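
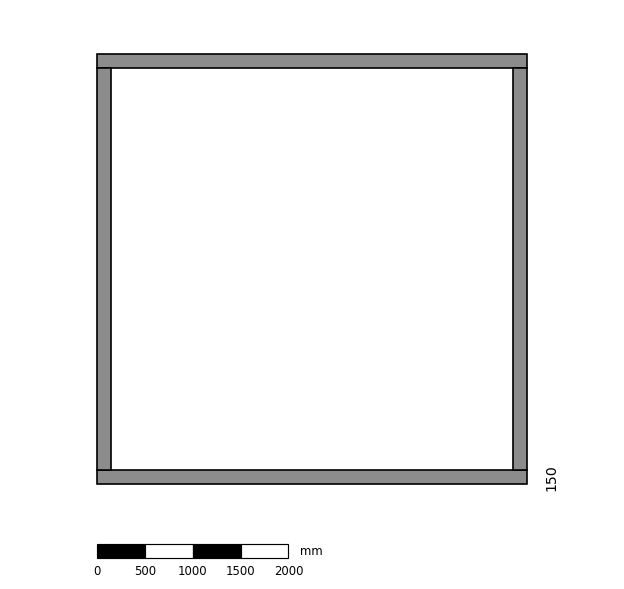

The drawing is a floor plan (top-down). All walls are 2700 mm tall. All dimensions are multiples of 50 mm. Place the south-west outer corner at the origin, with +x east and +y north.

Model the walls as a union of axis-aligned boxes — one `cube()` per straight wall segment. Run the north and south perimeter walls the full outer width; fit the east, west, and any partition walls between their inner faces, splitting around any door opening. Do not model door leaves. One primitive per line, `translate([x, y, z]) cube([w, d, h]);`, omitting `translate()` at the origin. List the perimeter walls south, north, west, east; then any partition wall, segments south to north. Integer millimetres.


cube([4500, 150, 2700]);
translate([0, 4350, 0]) cube([4500, 150, 2700]);
translate([0, 150, 0]) cube([150, 4200, 2700]);
translate([4350, 150, 0]) cube([150, 4200, 2700]);


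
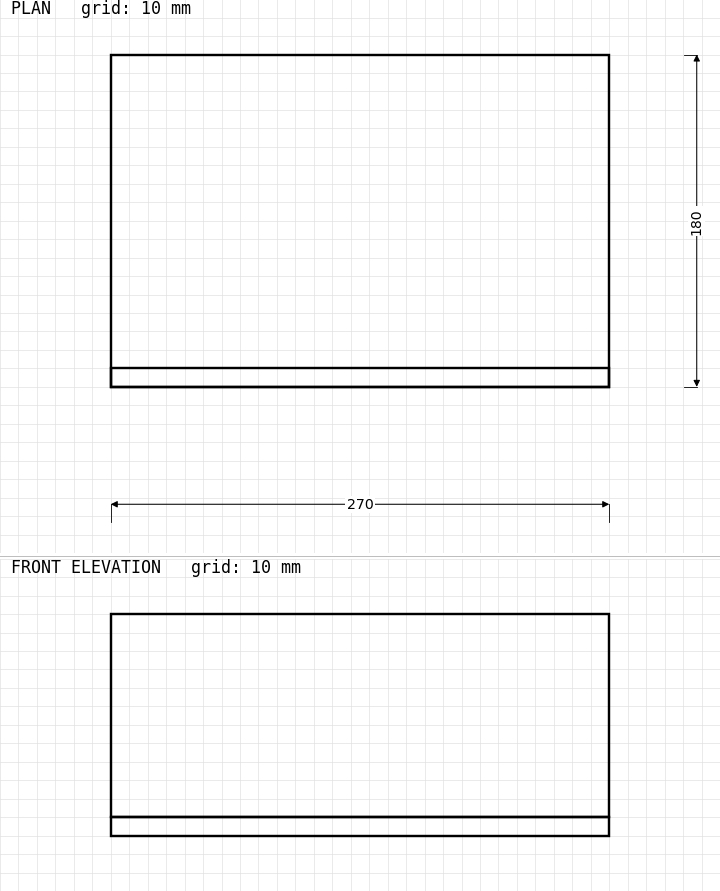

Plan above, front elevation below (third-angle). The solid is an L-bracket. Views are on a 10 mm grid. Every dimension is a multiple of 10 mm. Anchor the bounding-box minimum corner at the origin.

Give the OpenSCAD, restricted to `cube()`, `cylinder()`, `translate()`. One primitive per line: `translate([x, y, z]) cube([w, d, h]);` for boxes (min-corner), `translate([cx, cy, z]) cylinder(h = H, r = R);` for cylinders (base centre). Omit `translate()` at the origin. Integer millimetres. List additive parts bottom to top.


cube([270, 180, 10]);
translate([0, 0, 10]) cube([270, 10, 110]);


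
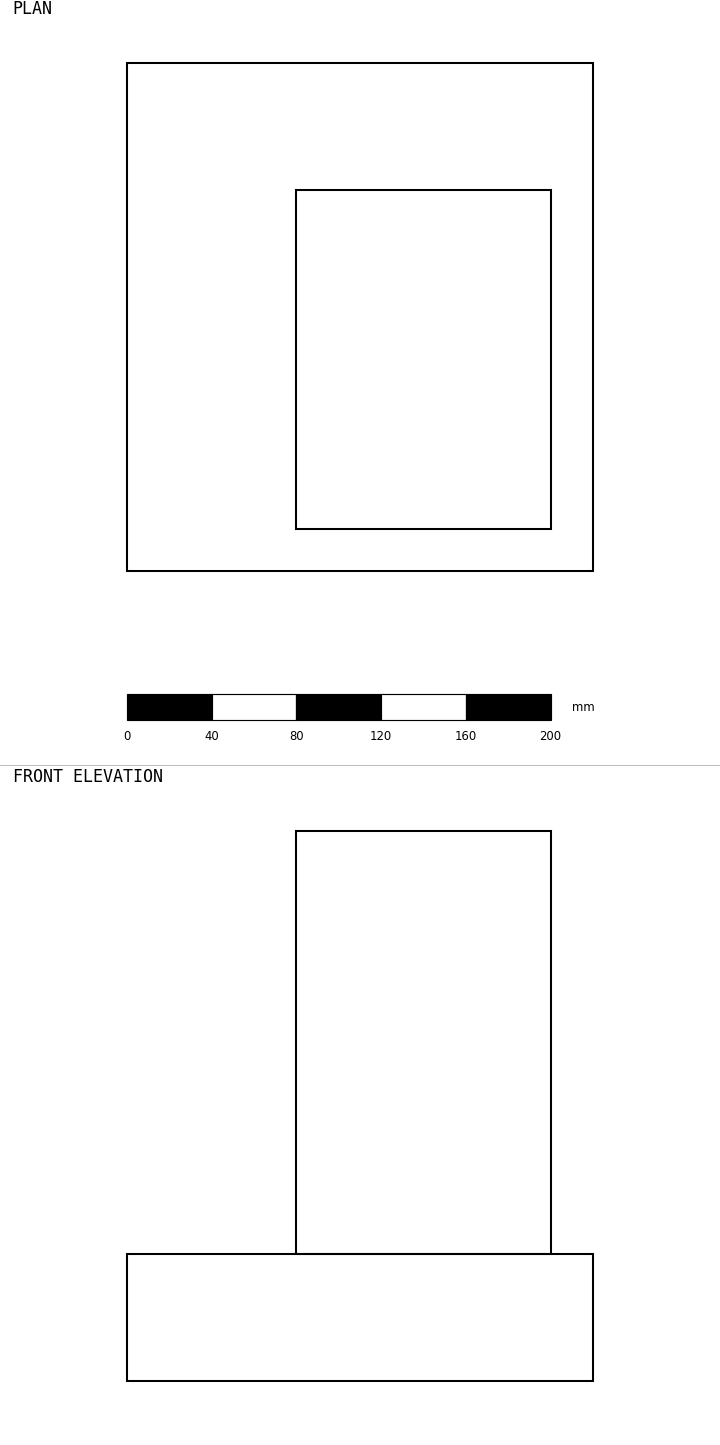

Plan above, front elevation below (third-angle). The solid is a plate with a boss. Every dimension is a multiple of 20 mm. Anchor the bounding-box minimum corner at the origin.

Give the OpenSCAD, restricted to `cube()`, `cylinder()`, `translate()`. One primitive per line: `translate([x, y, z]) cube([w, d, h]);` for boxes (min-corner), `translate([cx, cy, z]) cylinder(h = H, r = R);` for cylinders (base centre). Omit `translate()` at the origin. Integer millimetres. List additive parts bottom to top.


cube([220, 240, 60]);
translate([80, 20, 60]) cube([120, 160, 200]);


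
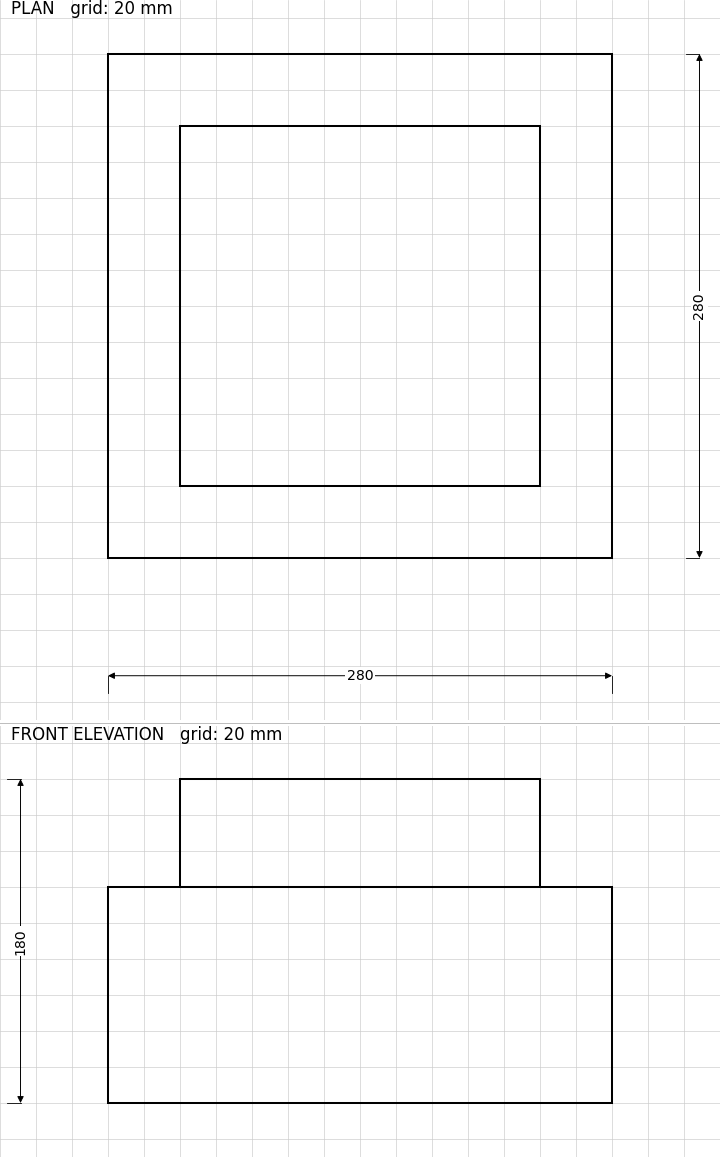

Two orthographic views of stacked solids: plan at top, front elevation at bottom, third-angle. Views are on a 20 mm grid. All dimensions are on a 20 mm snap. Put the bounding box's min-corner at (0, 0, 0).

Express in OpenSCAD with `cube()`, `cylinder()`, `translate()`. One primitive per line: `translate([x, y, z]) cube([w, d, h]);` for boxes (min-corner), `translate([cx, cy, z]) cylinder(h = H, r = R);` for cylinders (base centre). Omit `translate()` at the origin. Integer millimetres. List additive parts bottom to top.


cube([280, 280, 120]);
translate([40, 40, 120]) cube([200, 200, 60]);


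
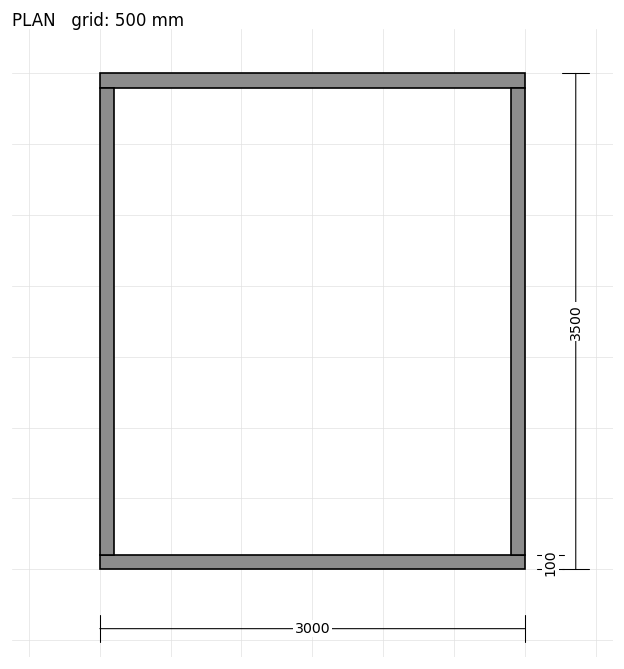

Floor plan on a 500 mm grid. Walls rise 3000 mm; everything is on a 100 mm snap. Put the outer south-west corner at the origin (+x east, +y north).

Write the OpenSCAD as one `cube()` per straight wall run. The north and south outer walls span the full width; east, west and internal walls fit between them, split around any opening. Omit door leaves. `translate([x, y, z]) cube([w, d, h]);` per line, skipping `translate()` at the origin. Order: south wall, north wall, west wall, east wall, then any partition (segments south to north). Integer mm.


cube([3000, 100, 3000]);
translate([0, 3400, 0]) cube([3000, 100, 3000]);
translate([0, 100, 0]) cube([100, 3300, 3000]);
translate([2900, 100, 0]) cube([100, 3300, 3000]);


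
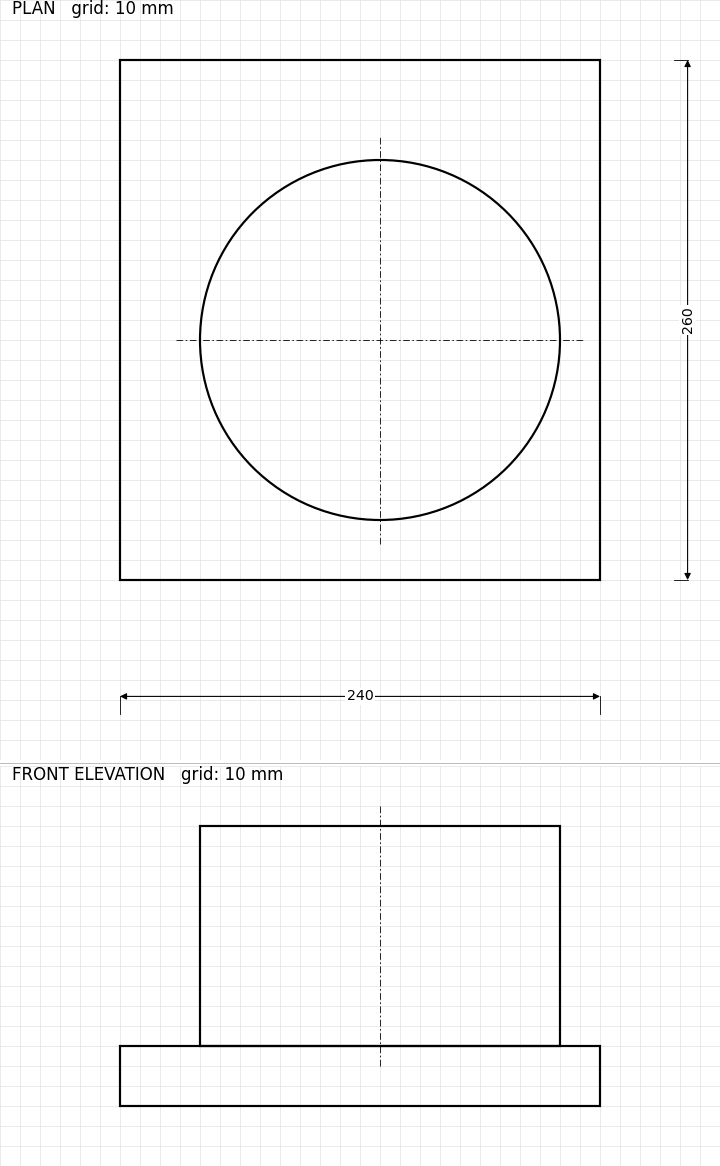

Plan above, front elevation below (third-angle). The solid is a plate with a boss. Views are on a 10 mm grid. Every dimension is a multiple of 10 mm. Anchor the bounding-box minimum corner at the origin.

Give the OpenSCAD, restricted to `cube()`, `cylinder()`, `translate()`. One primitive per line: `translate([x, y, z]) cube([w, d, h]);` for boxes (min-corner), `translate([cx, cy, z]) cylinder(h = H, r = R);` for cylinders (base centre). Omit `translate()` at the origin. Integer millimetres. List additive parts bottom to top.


cube([240, 260, 30]);
translate([130, 120, 30]) cylinder(h = 110, r = 90);


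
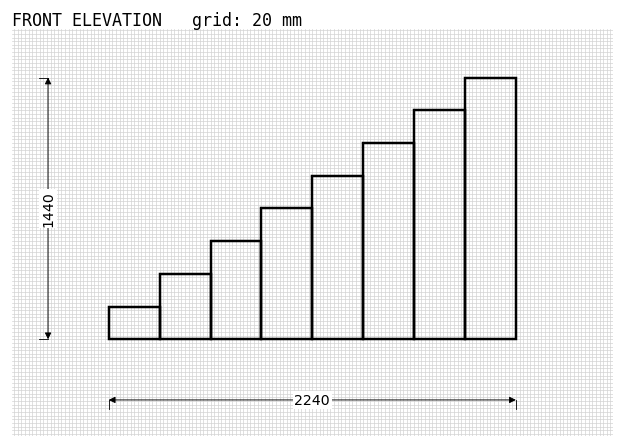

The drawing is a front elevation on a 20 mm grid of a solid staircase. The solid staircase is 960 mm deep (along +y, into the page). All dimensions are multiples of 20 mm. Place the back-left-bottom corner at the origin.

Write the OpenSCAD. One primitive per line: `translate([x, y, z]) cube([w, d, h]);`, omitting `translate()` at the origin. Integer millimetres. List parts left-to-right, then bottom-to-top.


cube([280, 960, 180]);
translate([280, 0, 0]) cube([280, 960, 360]);
translate([560, 0, 0]) cube([280, 960, 540]);
translate([840, 0, 0]) cube([280, 960, 720]);
translate([1120, 0, 0]) cube([280, 960, 900]);
translate([1400, 0, 0]) cube([280, 960, 1080]);
translate([1680, 0, 0]) cube([280, 960, 1260]);
translate([1960, 0, 0]) cube([280, 960, 1440]);


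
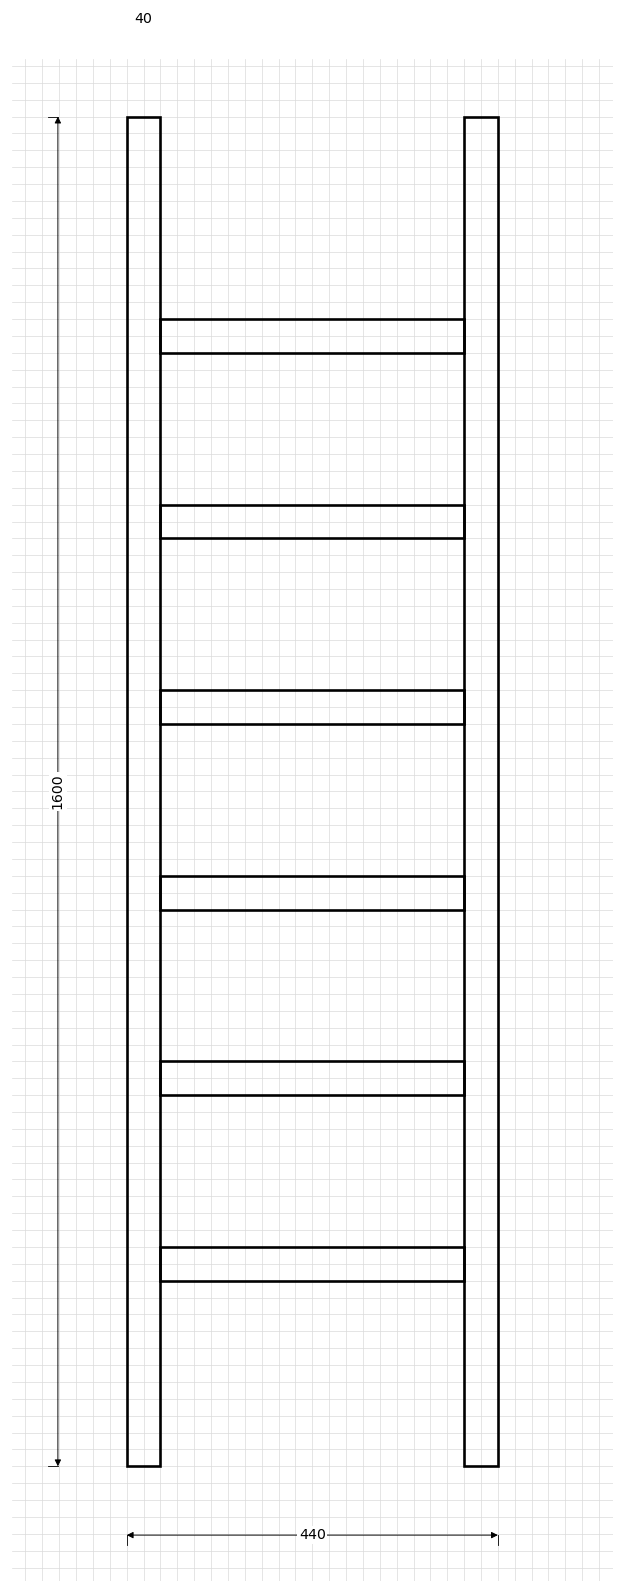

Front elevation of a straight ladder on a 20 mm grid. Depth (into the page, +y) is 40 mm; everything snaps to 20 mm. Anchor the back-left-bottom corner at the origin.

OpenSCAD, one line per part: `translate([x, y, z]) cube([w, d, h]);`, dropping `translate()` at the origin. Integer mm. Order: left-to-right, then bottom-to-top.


cube([40, 40, 1600]);
translate([40, 0, 220]) cube([360, 40, 40]);
translate([40, 0, 440]) cube([360, 40, 40]);
translate([40, 0, 660]) cube([360, 40, 40]);
translate([40, 0, 880]) cube([360, 40, 40]);
translate([40, 0, 1100]) cube([360, 40, 40]);
translate([40, 0, 1320]) cube([360, 40, 40]);
translate([400, 0, 0]) cube([40, 40, 1600]);


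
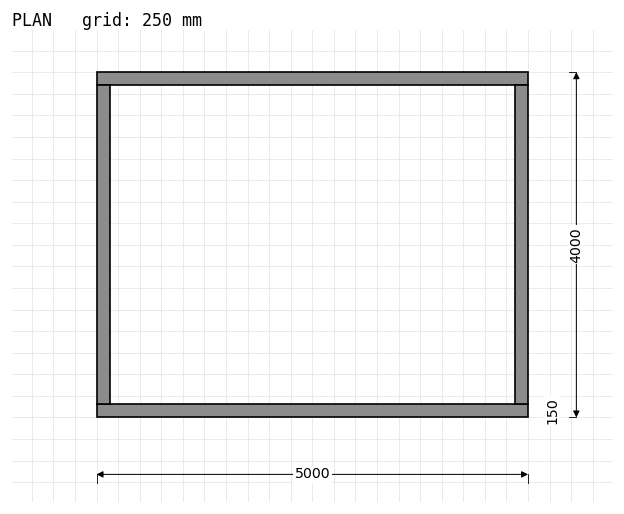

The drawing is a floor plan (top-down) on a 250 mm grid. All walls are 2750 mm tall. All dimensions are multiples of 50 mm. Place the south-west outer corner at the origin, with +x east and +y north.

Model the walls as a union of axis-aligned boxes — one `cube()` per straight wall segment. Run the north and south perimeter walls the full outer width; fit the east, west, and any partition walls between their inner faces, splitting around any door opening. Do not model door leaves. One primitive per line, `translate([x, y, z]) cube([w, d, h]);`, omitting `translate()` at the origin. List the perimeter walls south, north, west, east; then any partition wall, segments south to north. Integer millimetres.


cube([5000, 150, 2750]);
translate([0, 3850, 0]) cube([5000, 150, 2750]);
translate([0, 150, 0]) cube([150, 3700, 2750]);
translate([4850, 150, 0]) cube([150, 3700, 2750]);


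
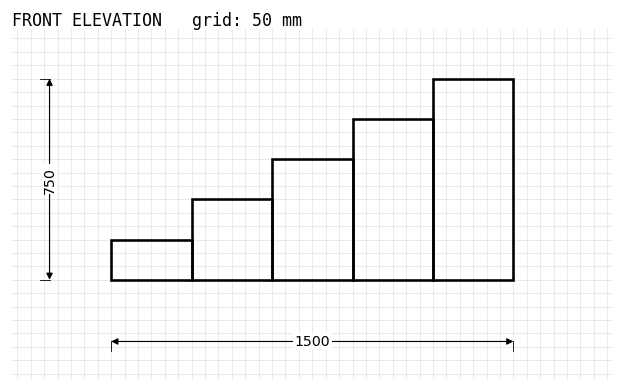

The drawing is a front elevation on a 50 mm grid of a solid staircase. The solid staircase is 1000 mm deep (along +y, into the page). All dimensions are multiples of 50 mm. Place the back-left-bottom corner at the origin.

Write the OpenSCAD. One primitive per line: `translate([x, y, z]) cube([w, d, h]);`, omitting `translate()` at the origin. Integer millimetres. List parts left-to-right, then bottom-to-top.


cube([300, 1000, 150]);
translate([300, 0, 0]) cube([300, 1000, 300]);
translate([600, 0, 0]) cube([300, 1000, 450]);
translate([900, 0, 0]) cube([300, 1000, 600]);
translate([1200, 0, 0]) cube([300, 1000, 750]);


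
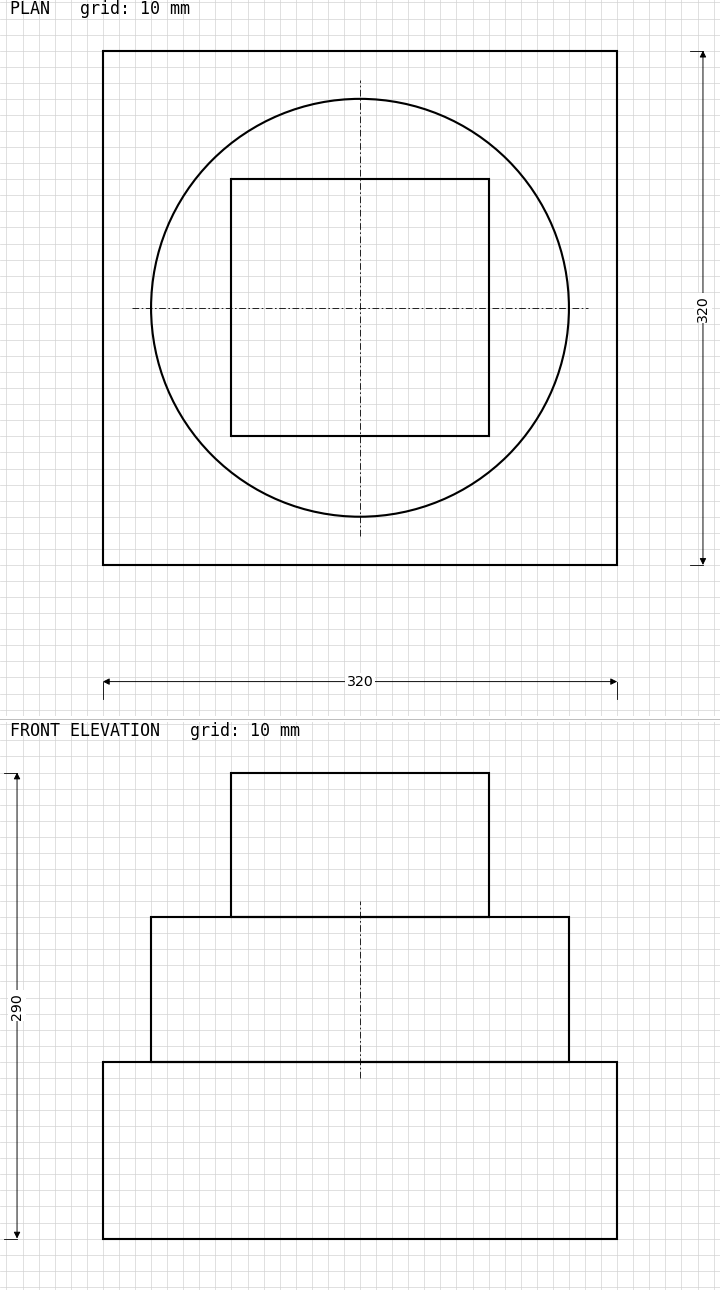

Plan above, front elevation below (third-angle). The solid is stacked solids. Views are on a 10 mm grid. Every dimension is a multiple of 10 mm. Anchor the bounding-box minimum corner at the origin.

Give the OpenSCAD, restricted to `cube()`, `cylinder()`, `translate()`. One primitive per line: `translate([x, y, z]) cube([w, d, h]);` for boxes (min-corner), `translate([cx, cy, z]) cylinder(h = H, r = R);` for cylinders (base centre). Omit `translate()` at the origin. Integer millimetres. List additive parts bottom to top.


cube([320, 320, 110]);
translate([160, 160, 110]) cylinder(h = 90, r = 130);
translate([80, 80, 200]) cube([160, 160, 90]);


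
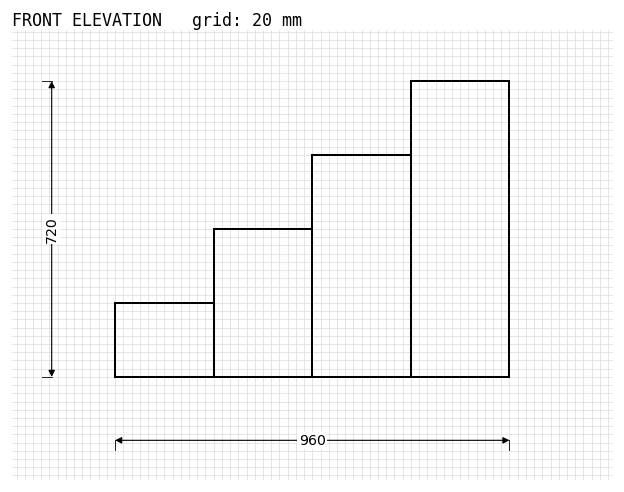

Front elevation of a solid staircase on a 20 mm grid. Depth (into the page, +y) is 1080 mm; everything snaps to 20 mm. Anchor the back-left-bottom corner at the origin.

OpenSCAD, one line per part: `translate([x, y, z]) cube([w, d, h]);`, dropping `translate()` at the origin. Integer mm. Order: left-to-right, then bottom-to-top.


cube([240, 1080, 180]);
translate([240, 0, 0]) cube([240, 1080, 360]);
translate([480, 0, 0]) cube([240, 1080, 540]);
translate([720, 0, 0]) cube([240, 1080, 720]);


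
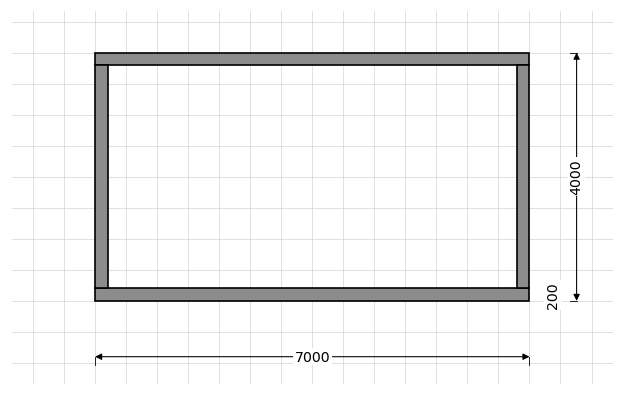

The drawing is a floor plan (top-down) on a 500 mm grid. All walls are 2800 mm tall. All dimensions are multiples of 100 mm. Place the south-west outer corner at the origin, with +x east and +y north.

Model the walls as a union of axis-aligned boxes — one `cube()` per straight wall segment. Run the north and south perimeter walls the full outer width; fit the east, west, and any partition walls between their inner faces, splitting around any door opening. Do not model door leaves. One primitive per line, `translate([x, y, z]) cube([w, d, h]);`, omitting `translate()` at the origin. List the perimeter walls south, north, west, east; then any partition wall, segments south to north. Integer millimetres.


cube([7000, 200, 2800]);
translate([0, 3800, 0]) cube([7000, 200, 2800]);
translate([0, 200, 0]) cube([200, 3600, 2800]);
translate([6800, 200, 0]) cube([200, 3600, 2800]);


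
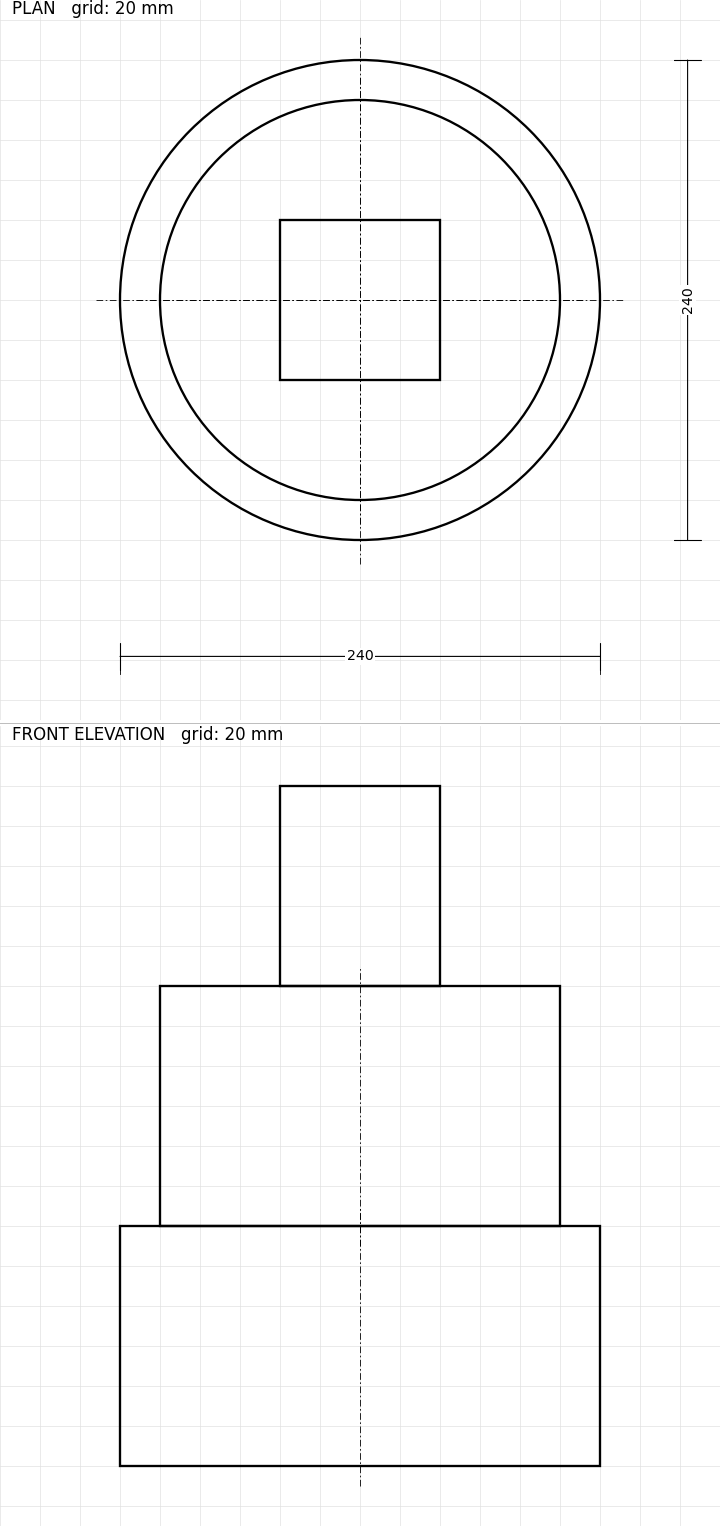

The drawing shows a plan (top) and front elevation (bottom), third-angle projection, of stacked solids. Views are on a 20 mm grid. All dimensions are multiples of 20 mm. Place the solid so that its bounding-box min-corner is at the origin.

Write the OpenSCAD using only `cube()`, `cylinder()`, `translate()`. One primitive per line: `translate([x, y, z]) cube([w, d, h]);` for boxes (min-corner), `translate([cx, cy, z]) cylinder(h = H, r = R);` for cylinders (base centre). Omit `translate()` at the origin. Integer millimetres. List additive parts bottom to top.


translate([120, 120, 0]) cylinder(h = 120, r = 120);
translate([120, 120, 120]) cylinder(h = 120, r = 100);
translate([80, 80, 240]) cube([80, 80, 100]);


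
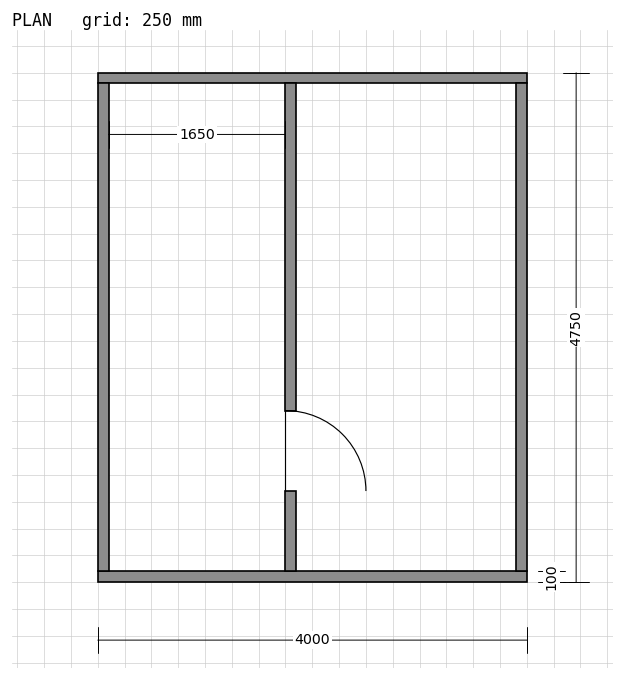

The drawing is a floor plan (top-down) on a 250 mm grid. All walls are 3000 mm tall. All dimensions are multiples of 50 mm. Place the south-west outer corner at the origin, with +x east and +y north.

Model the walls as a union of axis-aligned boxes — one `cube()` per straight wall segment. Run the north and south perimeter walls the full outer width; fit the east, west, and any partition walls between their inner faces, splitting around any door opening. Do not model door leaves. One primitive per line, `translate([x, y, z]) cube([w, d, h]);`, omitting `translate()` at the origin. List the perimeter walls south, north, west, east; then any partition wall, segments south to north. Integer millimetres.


cube([4000, 100, 3000]);
translate([0, 4650, 0]) cube([4000, 100, 3000]);
translate([0, 100, 0]) cube([100, 4550, 3000]);
translate([3900, 100, 0]) cube([100, 4550, 3000]);
translate([1750, 100, 0]) cube([100, 750, 3000]);
translate([1750, 1600, 0]) cube([100, 3050, 3000]);


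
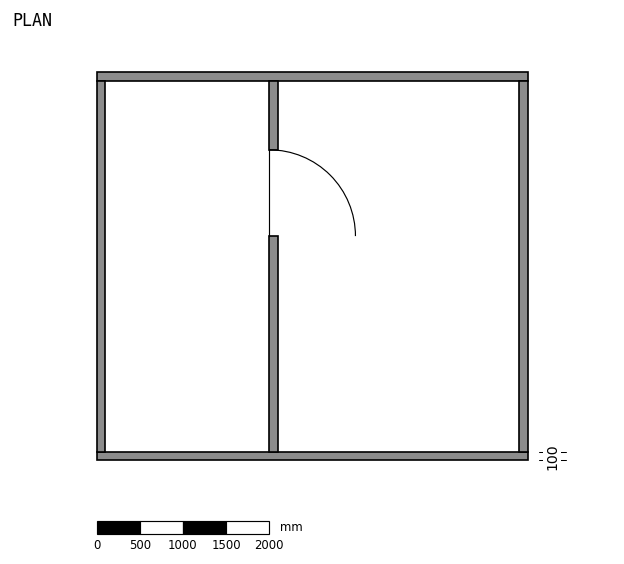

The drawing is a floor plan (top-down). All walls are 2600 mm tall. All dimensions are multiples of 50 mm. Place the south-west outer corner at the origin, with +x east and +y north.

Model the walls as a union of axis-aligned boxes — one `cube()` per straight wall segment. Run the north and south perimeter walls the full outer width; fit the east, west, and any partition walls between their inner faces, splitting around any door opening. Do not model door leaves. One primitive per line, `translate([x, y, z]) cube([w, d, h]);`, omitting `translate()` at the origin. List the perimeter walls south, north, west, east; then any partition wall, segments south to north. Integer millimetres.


cube([5000, 100, 2600]);
translate([0, 4400, 0]) cube([5000, 100, 2600]);
translate([0, 100, 0]) cube([100, 4300, 2600]);
translate([4900, 100, 0]) cube([100, 4300, 2600]);
translate([2000, 100, 0]) cube([100, 2500, 2600]);
translate([2000, 3600, 0]) cube([100, 800, 2600]);


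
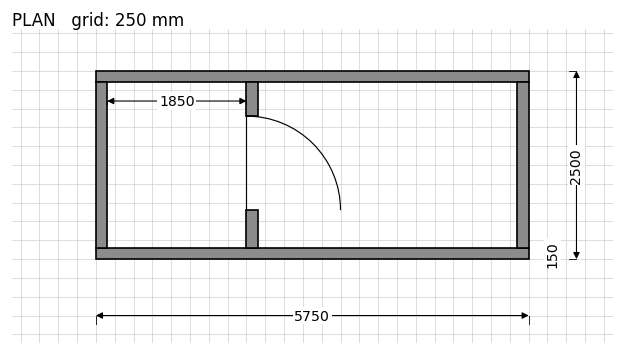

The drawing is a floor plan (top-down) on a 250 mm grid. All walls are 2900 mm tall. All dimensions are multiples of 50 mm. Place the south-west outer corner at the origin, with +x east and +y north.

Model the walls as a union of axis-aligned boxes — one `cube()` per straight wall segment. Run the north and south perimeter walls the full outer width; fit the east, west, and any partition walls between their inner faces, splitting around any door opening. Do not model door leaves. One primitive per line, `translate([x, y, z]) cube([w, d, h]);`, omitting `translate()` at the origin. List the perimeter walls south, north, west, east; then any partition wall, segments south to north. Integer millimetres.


cube([5750, 150, 2900]);
translate([0, 2350, 0]) cube([5750, 150, 2900]);
translate([0, 150, 0]) cube([150, 2200, 2900]);
translate([5600, 150, 0]) cube([150, 2200, 2900]);
translate([2000, 150, 0]) cube([150, 500, 2900]);
translate([2000, 1900, 0]) cube([150, 450, 2900]);


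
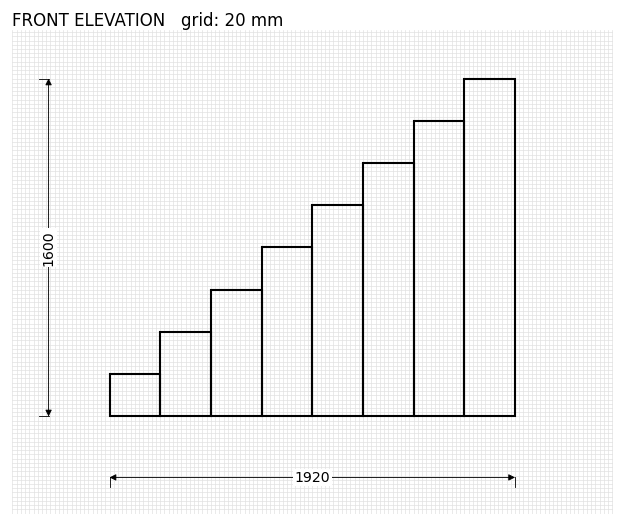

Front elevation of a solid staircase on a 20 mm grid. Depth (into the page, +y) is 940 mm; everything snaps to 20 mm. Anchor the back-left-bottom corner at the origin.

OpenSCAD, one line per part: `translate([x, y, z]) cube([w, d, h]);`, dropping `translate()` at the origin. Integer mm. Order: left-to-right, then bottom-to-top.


cube([240, 940, 200]);
translate([240, 0, 0]) cube([240, 940, 400]);
translate([480, 0, 0]) cube([240, 940, 600]);
translate([720, 0, 0]) cube([240, 940, 800]);
translate([960, 0, 0]) cube([240, 940, 1000]);
translate([1200, 0, 0]) cube([240, 940, 1200]);
translate([1440, 0, 0]) cube([240, 940, 1400]);
translate([1680, 0, 0]) cube([240, 940, 1600]);


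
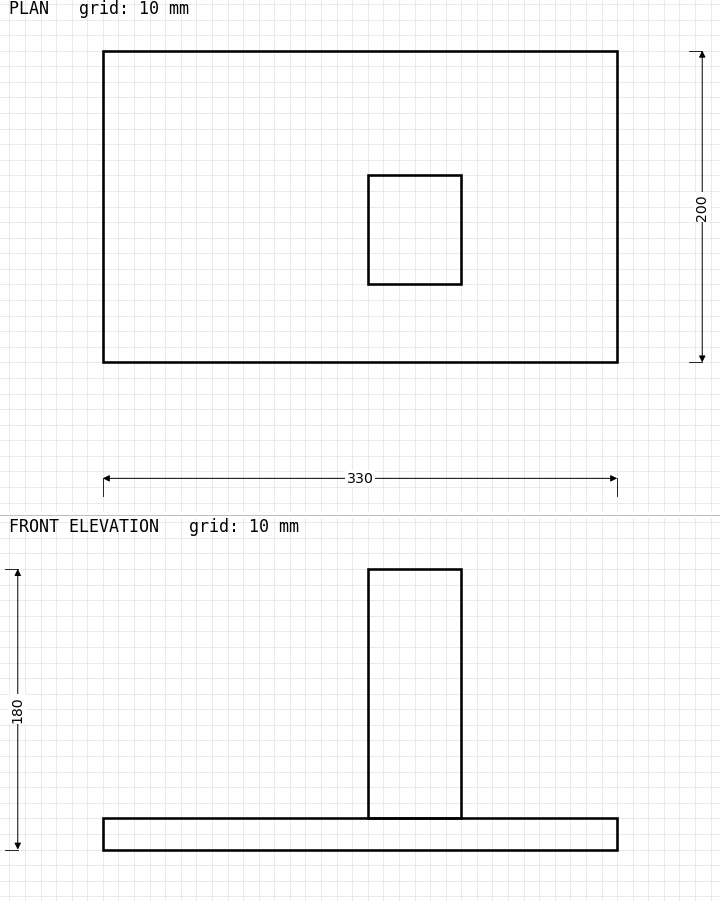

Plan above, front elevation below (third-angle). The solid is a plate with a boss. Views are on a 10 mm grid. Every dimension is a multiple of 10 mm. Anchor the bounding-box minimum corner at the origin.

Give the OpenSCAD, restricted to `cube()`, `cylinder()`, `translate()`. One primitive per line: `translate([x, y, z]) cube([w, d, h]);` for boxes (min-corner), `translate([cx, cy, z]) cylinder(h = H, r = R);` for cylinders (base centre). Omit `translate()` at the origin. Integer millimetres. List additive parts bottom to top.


cube([330, 200, 20]);
translate([170, 50, 20]) cube([60, 70, 160]);


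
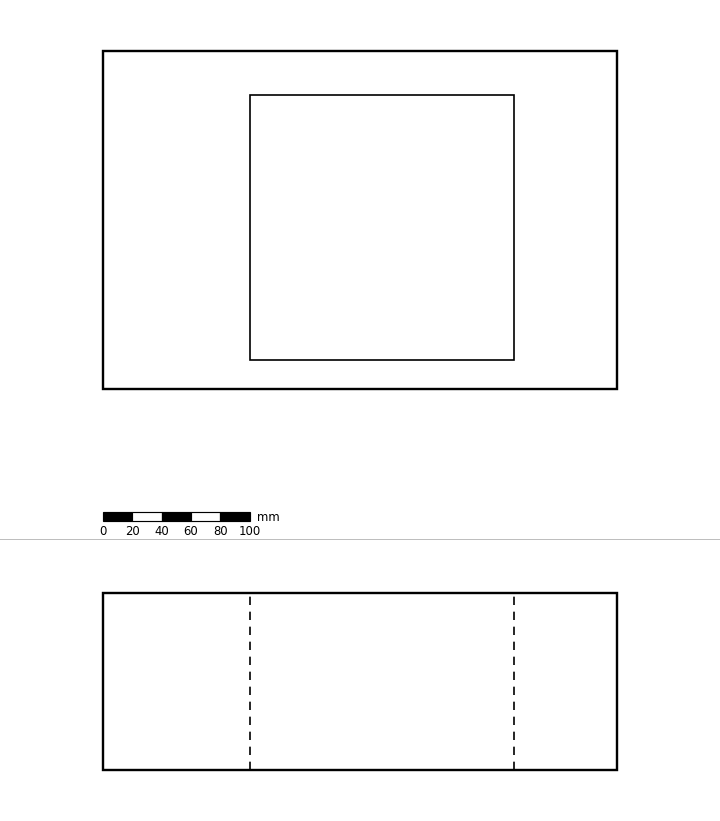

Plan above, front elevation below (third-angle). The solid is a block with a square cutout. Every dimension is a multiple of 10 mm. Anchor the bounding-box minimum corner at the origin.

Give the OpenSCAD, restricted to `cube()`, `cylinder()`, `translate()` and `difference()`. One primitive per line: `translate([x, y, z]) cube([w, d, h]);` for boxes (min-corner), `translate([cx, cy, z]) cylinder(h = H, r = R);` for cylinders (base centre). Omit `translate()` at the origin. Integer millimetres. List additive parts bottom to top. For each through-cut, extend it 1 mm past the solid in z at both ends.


difference() {
  cube([350, 230, 120]);
  translate([100, 20, -1]) cube([180, 180, 122]);
}


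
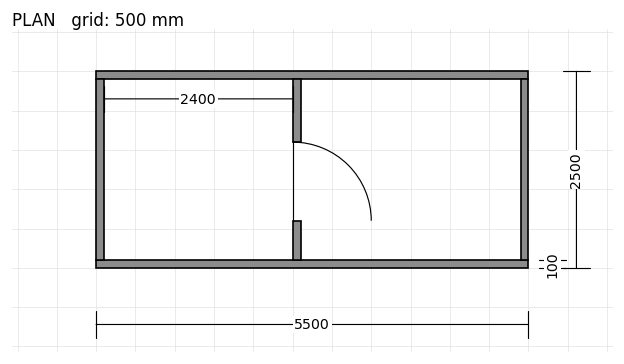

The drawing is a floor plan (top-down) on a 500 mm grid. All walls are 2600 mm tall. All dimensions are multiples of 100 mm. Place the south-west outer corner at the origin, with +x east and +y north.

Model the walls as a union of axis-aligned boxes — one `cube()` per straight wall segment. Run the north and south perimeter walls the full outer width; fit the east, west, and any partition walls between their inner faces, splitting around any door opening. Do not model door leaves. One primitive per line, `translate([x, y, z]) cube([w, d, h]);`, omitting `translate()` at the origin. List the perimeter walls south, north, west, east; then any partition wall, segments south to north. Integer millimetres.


cube([5500, 100, 2600]);
translate([0, 2400, 0]) cube([5500, 100, 2600]);
translate([0, 100, 0]) cube([100, 2300, 2600]);
translate([5400, 100, 0]) cube([100, 2300, 2600]);
translate([2500, 100, 0]) cube([100, 500, 2600]);
translate([2500, 1600, 0]) cube([100, 800, 2600]);


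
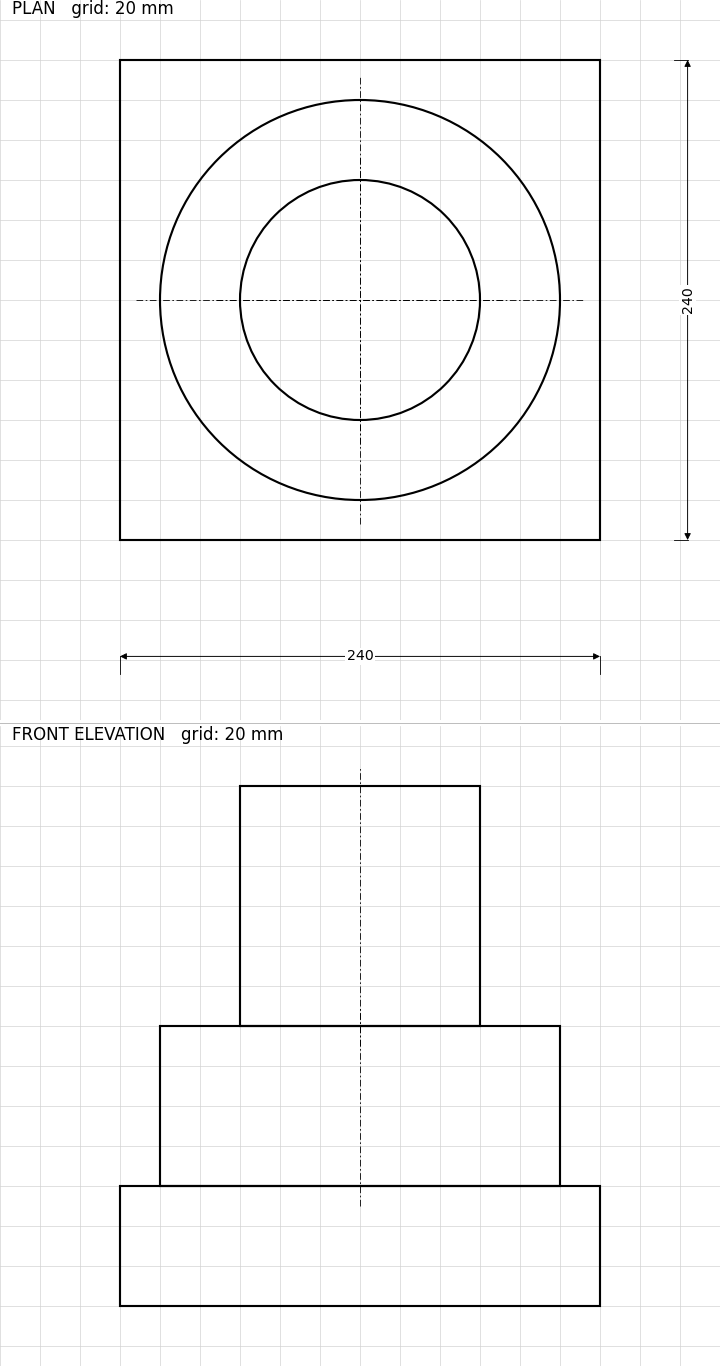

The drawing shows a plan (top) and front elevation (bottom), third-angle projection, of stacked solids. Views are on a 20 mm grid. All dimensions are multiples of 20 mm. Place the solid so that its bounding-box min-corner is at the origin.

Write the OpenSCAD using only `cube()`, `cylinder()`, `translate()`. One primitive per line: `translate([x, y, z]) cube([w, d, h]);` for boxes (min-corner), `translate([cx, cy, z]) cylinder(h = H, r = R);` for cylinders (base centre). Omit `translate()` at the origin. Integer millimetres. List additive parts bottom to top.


cube([240, 240, 60]);
translate([120, 120, 60]) cylinder(h = 80, r = 100);
translate([120, 120, 140]) cylinder(h = 120, r = 60);


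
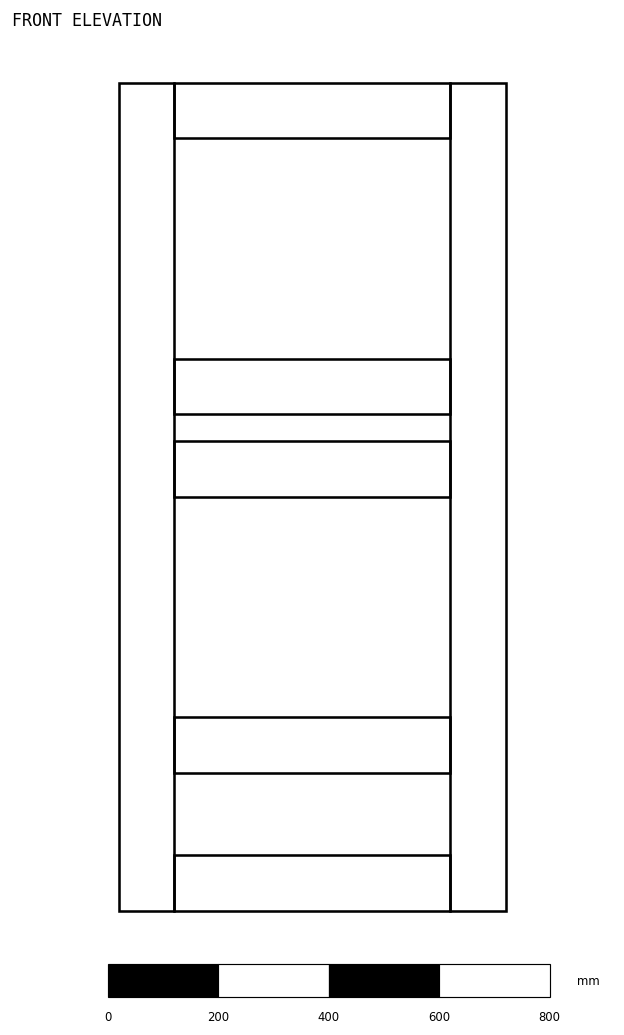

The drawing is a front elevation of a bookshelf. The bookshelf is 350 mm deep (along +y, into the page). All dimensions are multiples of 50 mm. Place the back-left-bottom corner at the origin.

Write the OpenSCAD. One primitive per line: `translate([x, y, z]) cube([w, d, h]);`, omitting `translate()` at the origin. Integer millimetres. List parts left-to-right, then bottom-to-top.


cube([100, 350, 1500]);
translate([100, 0, 0]) cube([500, 350, 100]);
translate([100, 0, 250]) cube([500, 350, 100]);
translate([100, 0, 750]) cube([500, 350, 100]);
translate([100, 0, 900]) cube([500, 350, 100]);
translate([100, 0, 1400]) cube([500, 350, 100]);
translate([600, 0, 0]) cube([100, 350, 1500]);


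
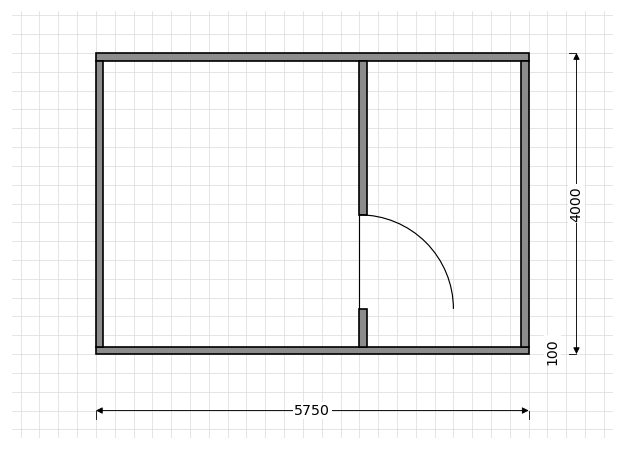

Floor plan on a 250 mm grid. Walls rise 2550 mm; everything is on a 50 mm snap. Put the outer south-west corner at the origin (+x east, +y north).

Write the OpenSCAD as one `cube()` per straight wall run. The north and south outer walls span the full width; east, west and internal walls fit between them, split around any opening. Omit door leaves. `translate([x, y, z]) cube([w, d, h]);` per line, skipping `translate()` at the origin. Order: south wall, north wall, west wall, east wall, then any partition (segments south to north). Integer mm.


cube([5750, 100, 2550]);
translate([0, 3900, 0]) cube([5750, 100, 2550]);
translate([0, 100, 0]) cube([100, 3800, 2550]);
translate([5650, 100, 0]) cube([100, 3800, 2550]);
translate([3500, 100, 0]) cube([100, 500, 2550]);
translate([3500, 1850, 0]) cube([100, 2050, 2550]);


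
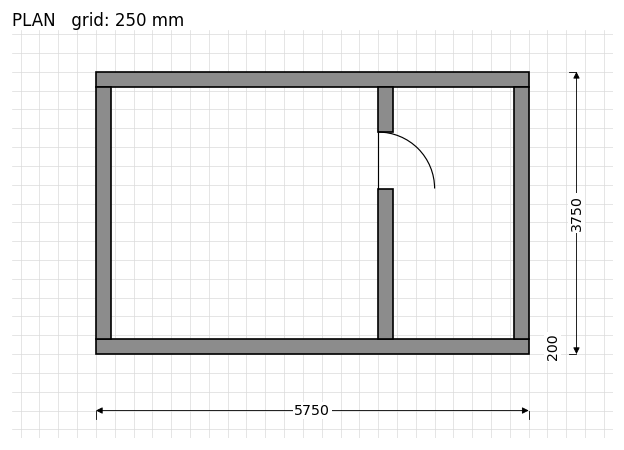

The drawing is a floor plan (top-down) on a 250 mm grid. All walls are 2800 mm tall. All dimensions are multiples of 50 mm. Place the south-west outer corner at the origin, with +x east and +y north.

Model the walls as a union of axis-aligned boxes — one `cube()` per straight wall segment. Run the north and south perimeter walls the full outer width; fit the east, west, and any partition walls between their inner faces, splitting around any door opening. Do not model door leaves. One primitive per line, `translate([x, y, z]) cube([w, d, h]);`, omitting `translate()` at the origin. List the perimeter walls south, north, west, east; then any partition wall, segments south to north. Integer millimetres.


cube([5750, 200, 2800]);
translate([0, 3550, 0]) cube([5750, 200, 2800]);
translate([0, 200, 0]) cube([200, 3350, 2800]);
translate([5550, 200, 0]) cube([200, 3350, 2800]);
translate([3750, 200, 0]) cube([200, 2000, 2800]);
translate([3750, 2950, 0]) cube([200, 600, 2800]);


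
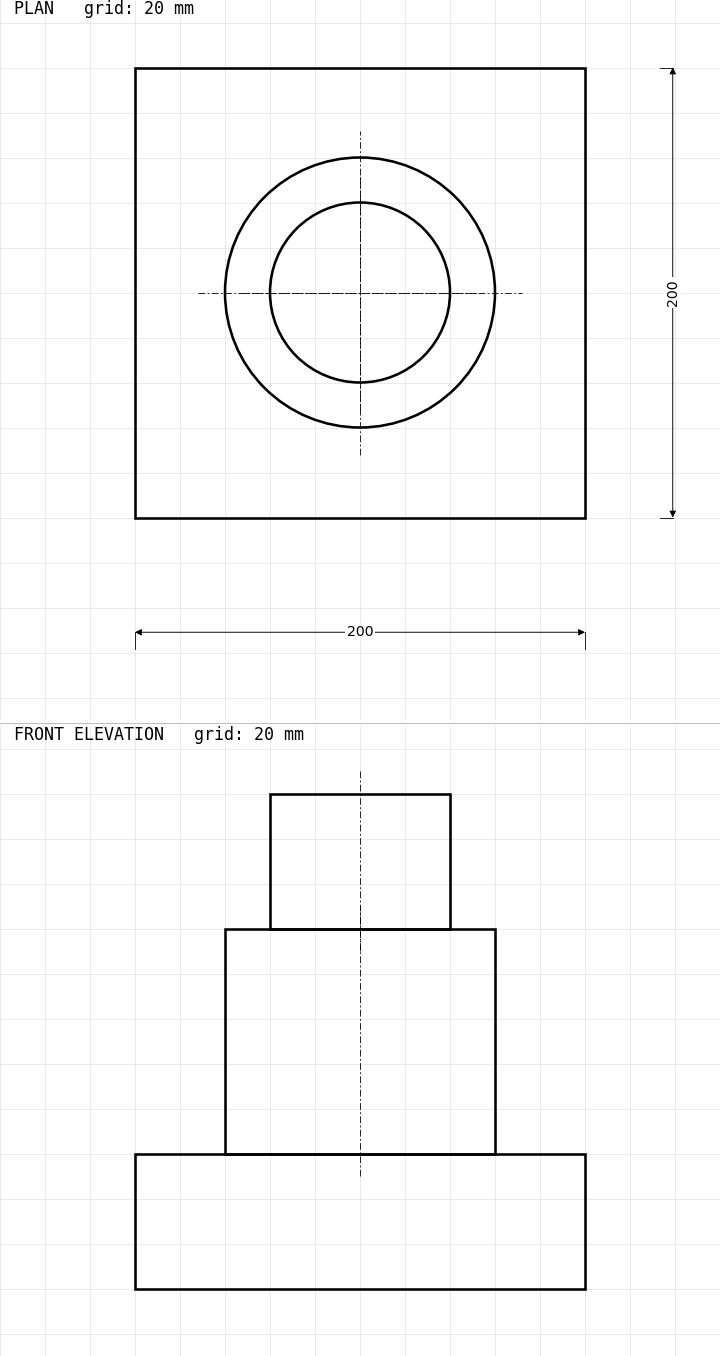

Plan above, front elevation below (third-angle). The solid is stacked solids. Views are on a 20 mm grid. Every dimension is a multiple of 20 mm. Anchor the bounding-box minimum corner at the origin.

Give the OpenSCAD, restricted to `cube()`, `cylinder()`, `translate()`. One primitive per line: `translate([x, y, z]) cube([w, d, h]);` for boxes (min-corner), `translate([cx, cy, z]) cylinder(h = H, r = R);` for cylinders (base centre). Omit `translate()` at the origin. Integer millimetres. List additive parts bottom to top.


cube([200, 200, 60]);
translate([100, 100, 60]) cylinder(h = 100, r = 60);
translate([100, 100, 160]) cylinder(h = 60, r = 40);


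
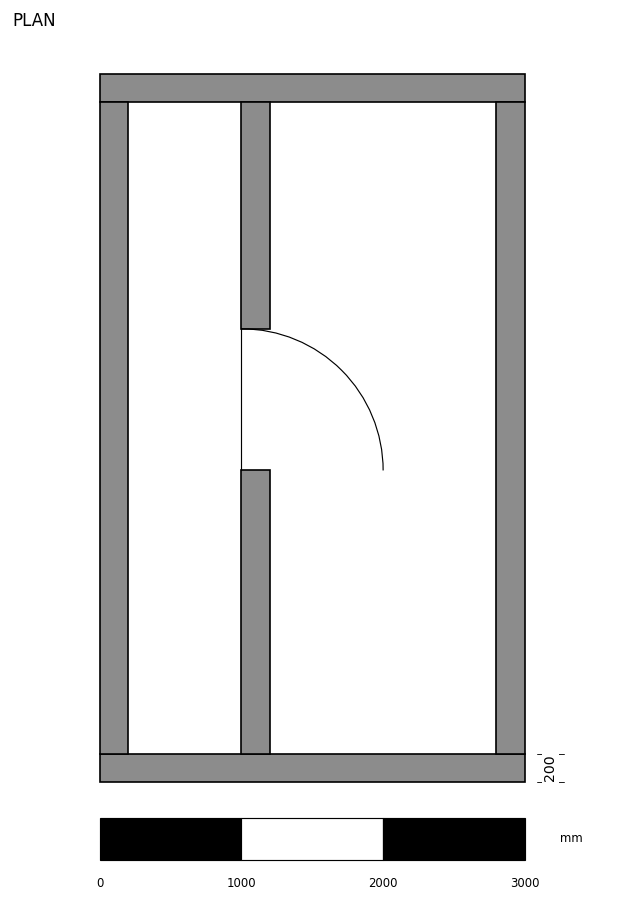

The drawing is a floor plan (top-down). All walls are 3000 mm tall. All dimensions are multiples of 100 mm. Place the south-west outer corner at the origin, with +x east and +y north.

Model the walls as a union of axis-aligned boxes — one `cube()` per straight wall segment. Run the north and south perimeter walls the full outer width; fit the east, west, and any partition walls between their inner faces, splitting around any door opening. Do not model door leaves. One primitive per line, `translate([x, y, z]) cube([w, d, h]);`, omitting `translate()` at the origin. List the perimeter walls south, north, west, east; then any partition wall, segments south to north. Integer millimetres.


cube([3000, 200, 3000]);
translate([0, 4800, 0]) cube([3000, 200, 3000]);
translate([0, 200, 0]) cube([200, 4600, 3000]);
translate([2800, 200, 0]) cube([200, 4600, 3000]);
translate([1000, 200, 0]) cube([200, 2000, 3000]);
translate([1000, 3200, 0]) cube([200, 1600, 3000]);


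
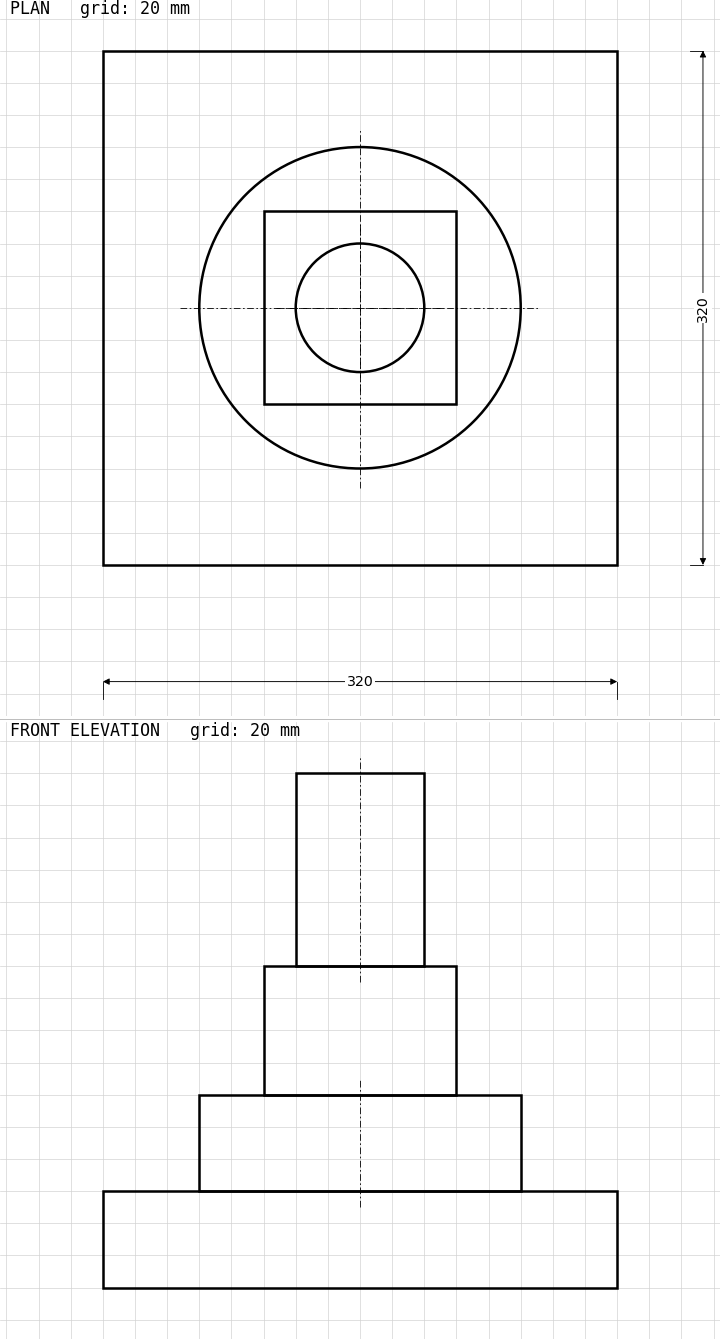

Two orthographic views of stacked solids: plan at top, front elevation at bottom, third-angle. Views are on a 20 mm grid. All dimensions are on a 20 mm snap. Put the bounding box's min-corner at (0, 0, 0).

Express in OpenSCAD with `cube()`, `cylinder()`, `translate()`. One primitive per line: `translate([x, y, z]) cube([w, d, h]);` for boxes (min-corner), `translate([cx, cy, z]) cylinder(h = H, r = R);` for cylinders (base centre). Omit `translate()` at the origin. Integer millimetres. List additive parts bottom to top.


cube([320, 320, 60]);
translate([160, 160, 60]) cylinder(h = 60, r = 100);
translate([100, 100, 120]) cube([120, 120, 80]);
translate([160, 160, 200]) cylinder(h = 120, r = 40);


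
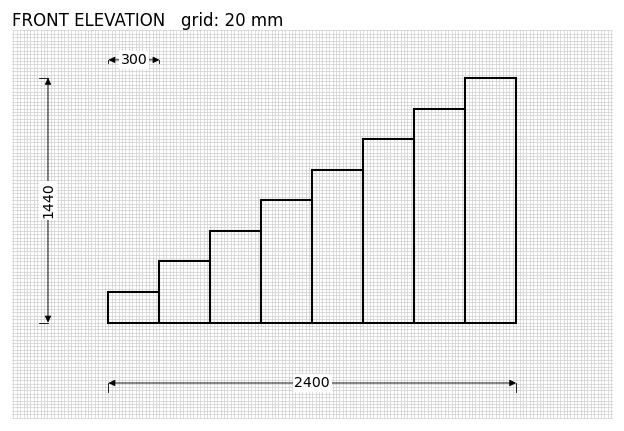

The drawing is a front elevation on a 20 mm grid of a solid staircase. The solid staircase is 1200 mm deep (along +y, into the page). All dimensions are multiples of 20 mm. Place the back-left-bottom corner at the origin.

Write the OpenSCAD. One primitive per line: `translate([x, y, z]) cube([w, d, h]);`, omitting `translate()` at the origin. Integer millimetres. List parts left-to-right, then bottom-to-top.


cube([300, 1200, 180]);
translate([300, 0, 0]) cube([300, 1200, 360]);
translate([600, 0, 0]) cube([300, 1200, 540]);
translate([900, 0, 0]) cube([300, 1200, 720]);
translate([1200, 0, 0]) cube([300, 1200, 900]);
translate([1500, 0, 0]) cube([300, 1200, 1080]);
translate([1800, 0, 0]) cube([300, 1200, 1260]);
translate([2100, 0, 0]) cube([300, 1200, 1440]);


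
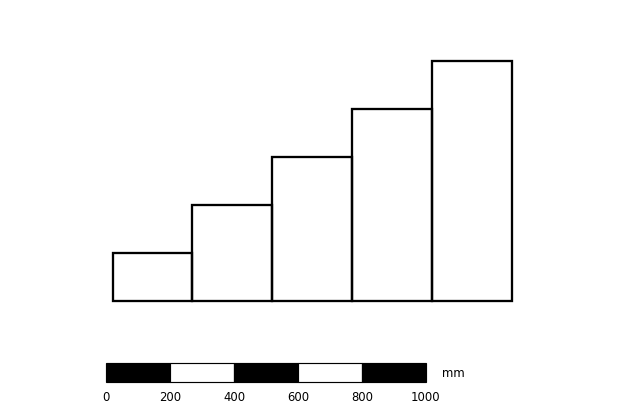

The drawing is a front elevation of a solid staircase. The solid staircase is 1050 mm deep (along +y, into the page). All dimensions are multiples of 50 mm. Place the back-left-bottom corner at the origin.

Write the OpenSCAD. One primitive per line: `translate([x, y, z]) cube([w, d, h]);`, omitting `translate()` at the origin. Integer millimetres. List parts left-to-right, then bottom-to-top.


cube([250, 1050, 150]);
translate([250, 0, 0]) cube([250, 1050, 300]);
translate([500, 0, 0]) cube([250, 1050, 450]);
translate([750, 0, 0]) cube([250, 1050, 600]);
translate([1000, 0, 0]) cube([250, 1050, 750]);


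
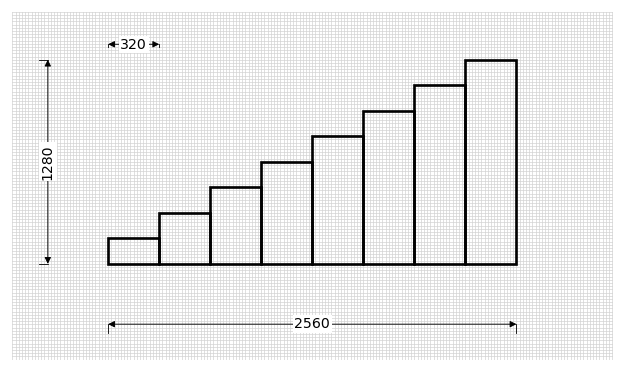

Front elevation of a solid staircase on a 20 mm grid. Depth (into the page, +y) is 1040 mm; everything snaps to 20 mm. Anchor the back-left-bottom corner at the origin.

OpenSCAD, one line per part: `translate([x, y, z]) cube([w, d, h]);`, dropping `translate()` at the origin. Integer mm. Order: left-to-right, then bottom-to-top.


cube([320, 1040, 160]);
translate([320, 0, 0]) cube([320, 1040, 320]);
translate([640, 0, 0]) cube([320, 1040, 480]);
translate([960, 0, 0]) cube([320, 1040, 640]);
translate([1280, 0, 0]) cube([320, 1040, 800]);
translate([1600, 0, 0]) cube([320, 1040, 960]);
translate([1920, 0, 0]) cube([320, 1040, 1120]);
translate([2240, 0, 0]) cube([320, 1040, 1280]);


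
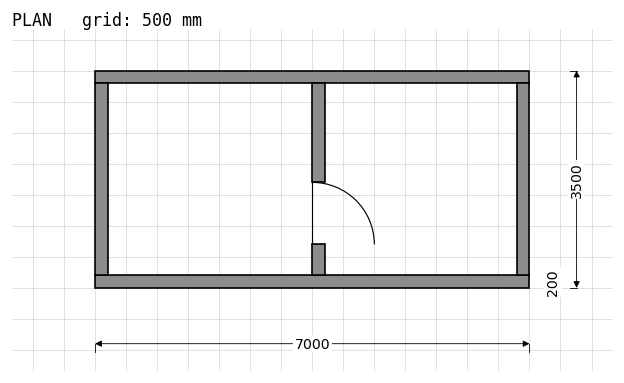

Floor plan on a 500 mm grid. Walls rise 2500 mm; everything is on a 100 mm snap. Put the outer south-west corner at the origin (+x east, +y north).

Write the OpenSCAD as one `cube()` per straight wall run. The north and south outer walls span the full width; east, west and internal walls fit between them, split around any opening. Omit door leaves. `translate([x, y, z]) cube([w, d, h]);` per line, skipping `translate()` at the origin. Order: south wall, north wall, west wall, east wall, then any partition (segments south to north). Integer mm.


cube([7000, 200, 2500]);
translate([0, 3300, 0]) cube([7000, 200, 2500]);
translate([0, 200, 0]) cube([200, 3100, 2500]);
translate([6800, 200, 0]) cube([200, 3100, 2500]);
translate([3500, 200, 0]) cube([200, 500, 2500]);
translate([3500, 1700, 0]) cube([200, 1600, 2500]);


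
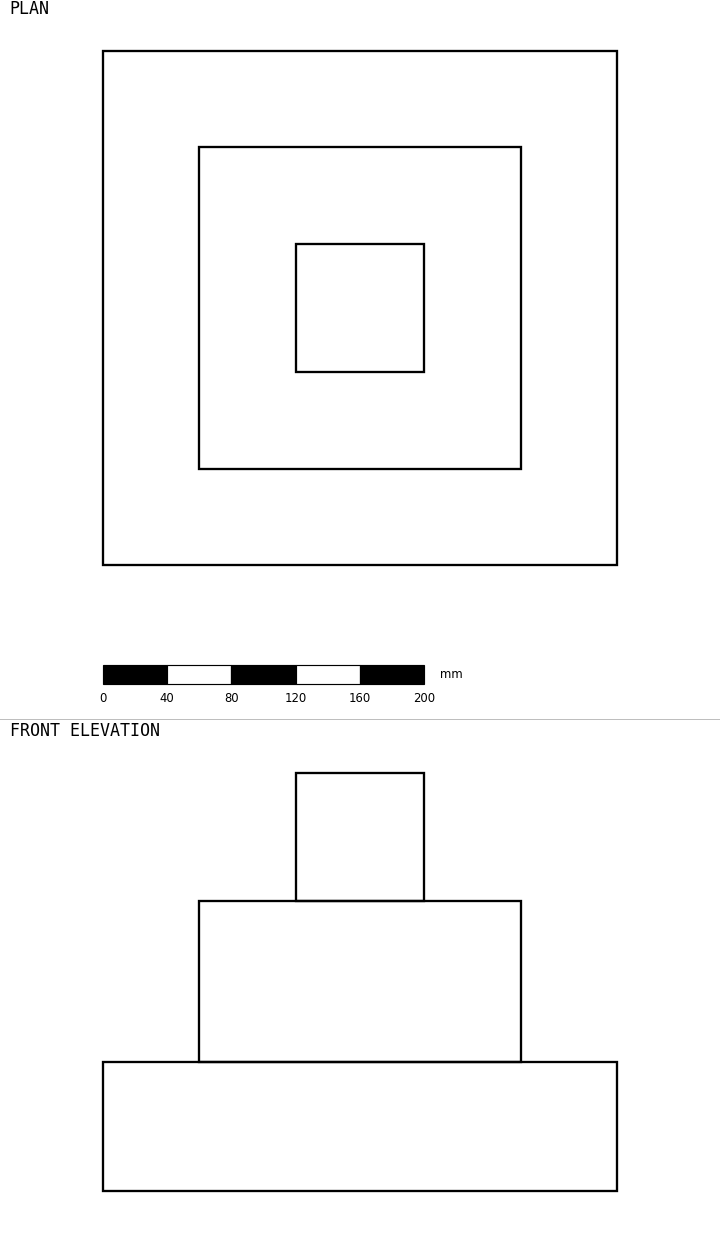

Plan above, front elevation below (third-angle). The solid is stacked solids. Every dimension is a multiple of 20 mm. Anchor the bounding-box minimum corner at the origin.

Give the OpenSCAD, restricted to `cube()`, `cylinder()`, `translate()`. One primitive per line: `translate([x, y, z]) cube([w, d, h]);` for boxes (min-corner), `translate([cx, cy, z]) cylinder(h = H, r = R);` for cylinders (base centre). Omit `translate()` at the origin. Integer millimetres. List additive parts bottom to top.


cube([320, 320, 80]);
translate([60, 60, 80]) cube([200, 200, 100]);
translate([120, 120, 180]) cube([80, 80, 80]);


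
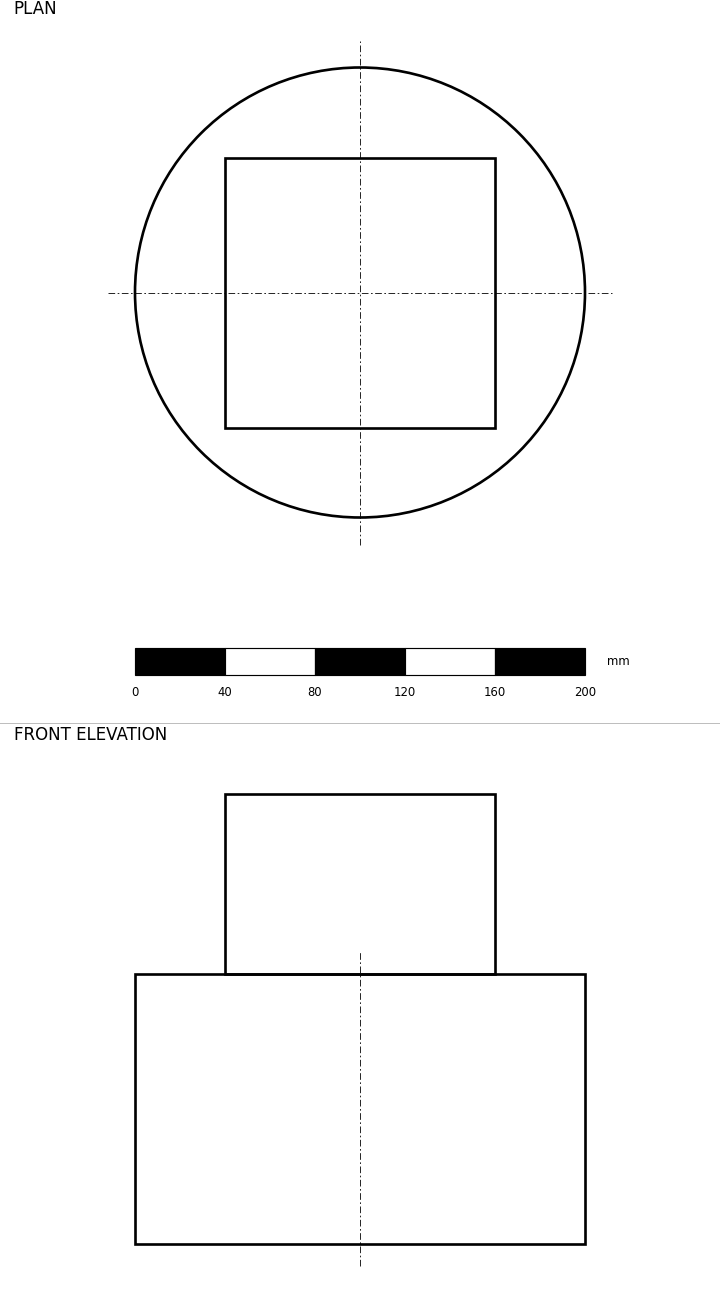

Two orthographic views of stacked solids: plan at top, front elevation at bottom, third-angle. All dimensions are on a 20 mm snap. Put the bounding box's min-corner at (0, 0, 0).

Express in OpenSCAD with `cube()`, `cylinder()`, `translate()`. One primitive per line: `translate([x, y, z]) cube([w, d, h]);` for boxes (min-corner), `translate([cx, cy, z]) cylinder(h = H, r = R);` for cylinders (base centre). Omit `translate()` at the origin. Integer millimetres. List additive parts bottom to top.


translate([100, 100, 0]) cylinder(h = 120, r = 100);
translate([40, 40, 120]) cube([120, 120, 80]);


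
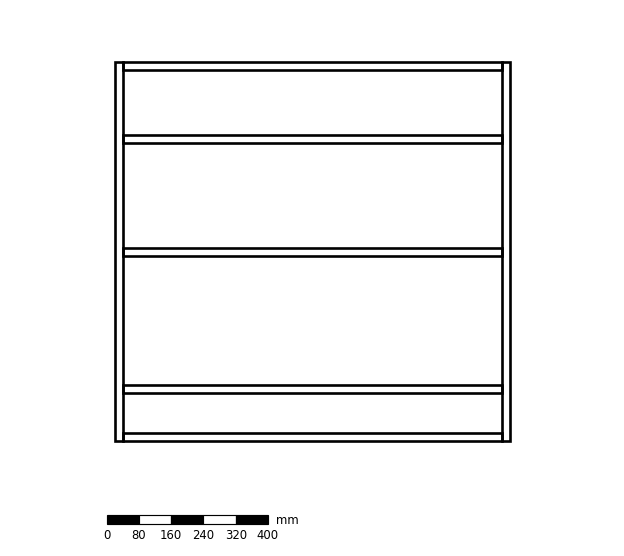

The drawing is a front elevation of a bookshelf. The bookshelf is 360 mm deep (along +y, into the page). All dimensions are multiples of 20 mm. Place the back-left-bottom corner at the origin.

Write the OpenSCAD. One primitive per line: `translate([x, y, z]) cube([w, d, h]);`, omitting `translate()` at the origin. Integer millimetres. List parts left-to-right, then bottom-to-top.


cube([20, 360, 940]);
translate([20, 0, 0]) cube([940, 360, 20]);
translate([20, 0, 120]) cube([940, 360, 20]);
translate([20, 0, 460]) cube([940, 360, 20]);
translate([20, 0, 740]) cube([940, 360, 20]);
translate([20, 0, 920]) cube([940, 360, 20]);
translate([960, 0, 0]) cube([20, 360, 940]);


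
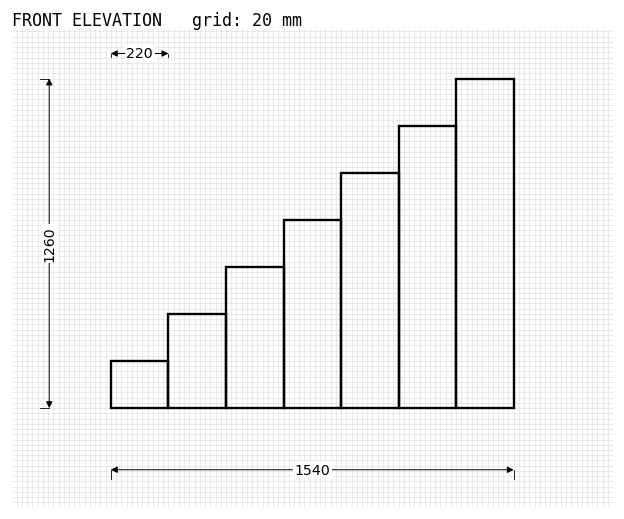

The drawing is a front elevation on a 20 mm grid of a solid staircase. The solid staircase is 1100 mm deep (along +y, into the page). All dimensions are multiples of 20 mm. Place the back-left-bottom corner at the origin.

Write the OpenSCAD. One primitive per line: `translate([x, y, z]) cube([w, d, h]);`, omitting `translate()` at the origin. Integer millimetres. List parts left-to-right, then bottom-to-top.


cube([220, 1100, 180]);
translate([220, 0, 0]) cube([220, 1100, 360]);
translate([440, 0, 0]) cube([220, 1100, 540]);
translate([660, 0, 0]) cube([220, 1100, 720]);
translate([880, 0, 0]) cube([220, 1100, 900]);
translate([1100, 0, 0]) cube([220, 1100, 1080]);
translate([1320, 0, 0]) cube([220, 1100, 1260]);


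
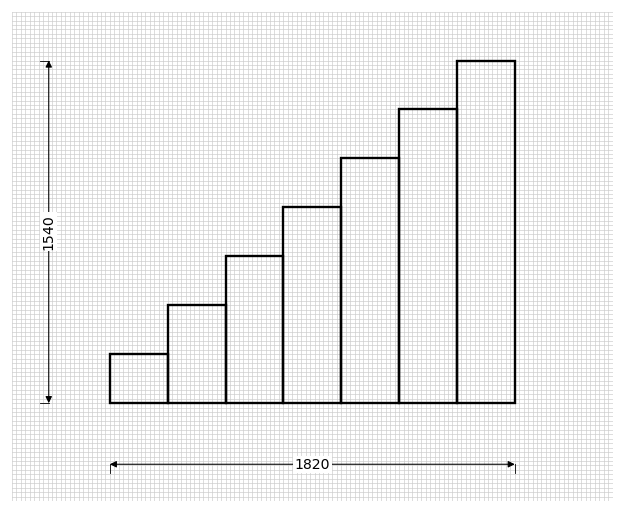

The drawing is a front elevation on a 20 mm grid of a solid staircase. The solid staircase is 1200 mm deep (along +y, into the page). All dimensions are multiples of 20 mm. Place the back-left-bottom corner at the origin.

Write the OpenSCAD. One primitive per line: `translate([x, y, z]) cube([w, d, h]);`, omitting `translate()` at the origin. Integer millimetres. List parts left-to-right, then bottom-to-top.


cube([260, 1200, 220]);
translate([260, 0, 0]) cube([260, 1200, 440]);
translate([520, 0, 0]) cube([260, 1200, 660]);
translate([780, 0, 0]) cube([260, 1200, 880]);
translate([1040, 0, 0]) cube([260, 1200, 1100]);
translate([1300, 0, 0]) cube([260, 1200, 1320]);
translate([1560, 0, 0]) cube([260, 1200, 1540]);


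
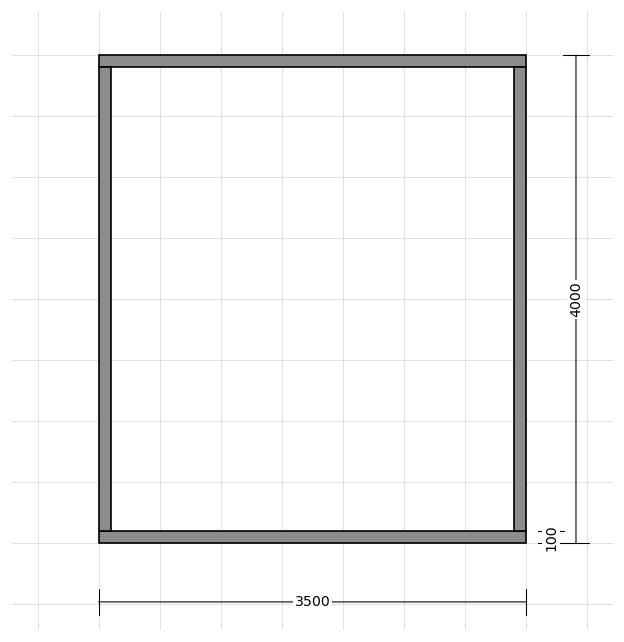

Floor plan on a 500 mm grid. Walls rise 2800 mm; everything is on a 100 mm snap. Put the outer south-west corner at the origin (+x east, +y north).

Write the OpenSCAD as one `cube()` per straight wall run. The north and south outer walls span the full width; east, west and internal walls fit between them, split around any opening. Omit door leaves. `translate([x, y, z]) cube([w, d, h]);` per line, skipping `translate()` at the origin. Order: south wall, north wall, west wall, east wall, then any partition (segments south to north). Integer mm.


cube([3500, 100, 2800]);
translate([0, 3900, 0]) cube([3500, 100, 2800]);
translate([0, 100, 0]) cube([100, 3800, 2800]);
translate([3400, 100, 0]) cube([100, 3800, 2800]);


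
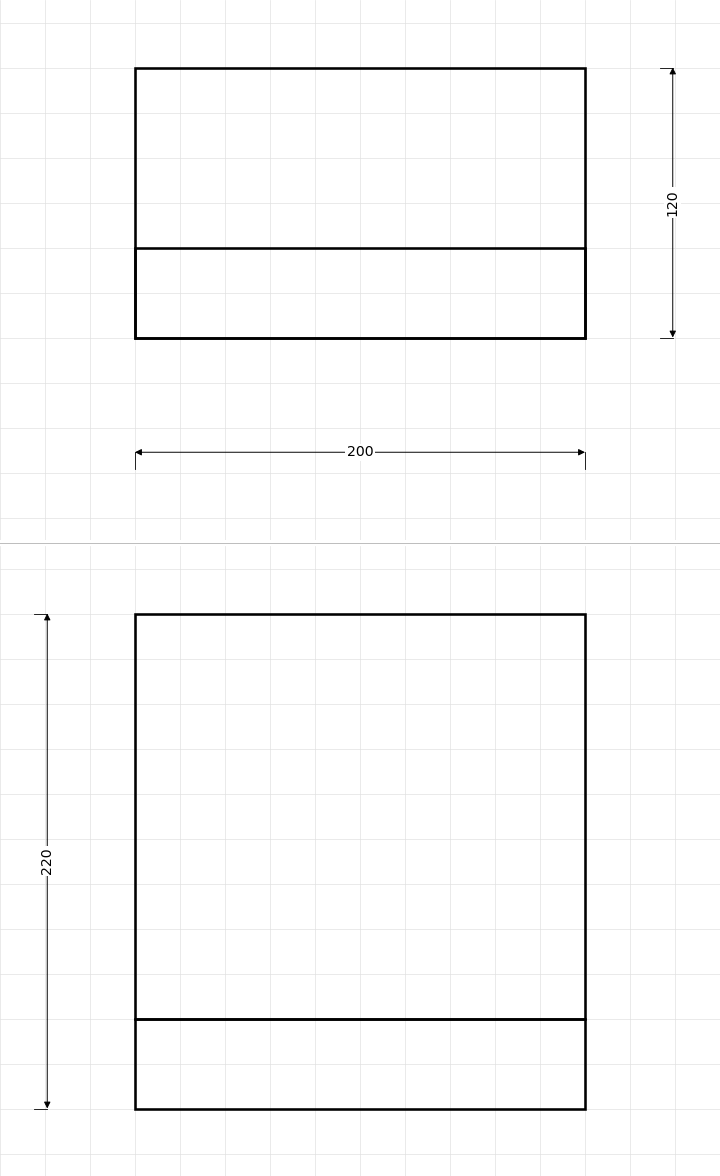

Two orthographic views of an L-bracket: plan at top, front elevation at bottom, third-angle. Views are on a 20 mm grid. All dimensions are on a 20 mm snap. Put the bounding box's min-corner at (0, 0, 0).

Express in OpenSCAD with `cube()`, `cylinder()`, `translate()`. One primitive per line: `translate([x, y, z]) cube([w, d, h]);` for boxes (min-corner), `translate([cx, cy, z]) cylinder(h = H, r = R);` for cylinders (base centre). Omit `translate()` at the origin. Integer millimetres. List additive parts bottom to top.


cube([200, 120, 40]);
translate([0, 0, 40]) cube([200, 40, 180]);
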